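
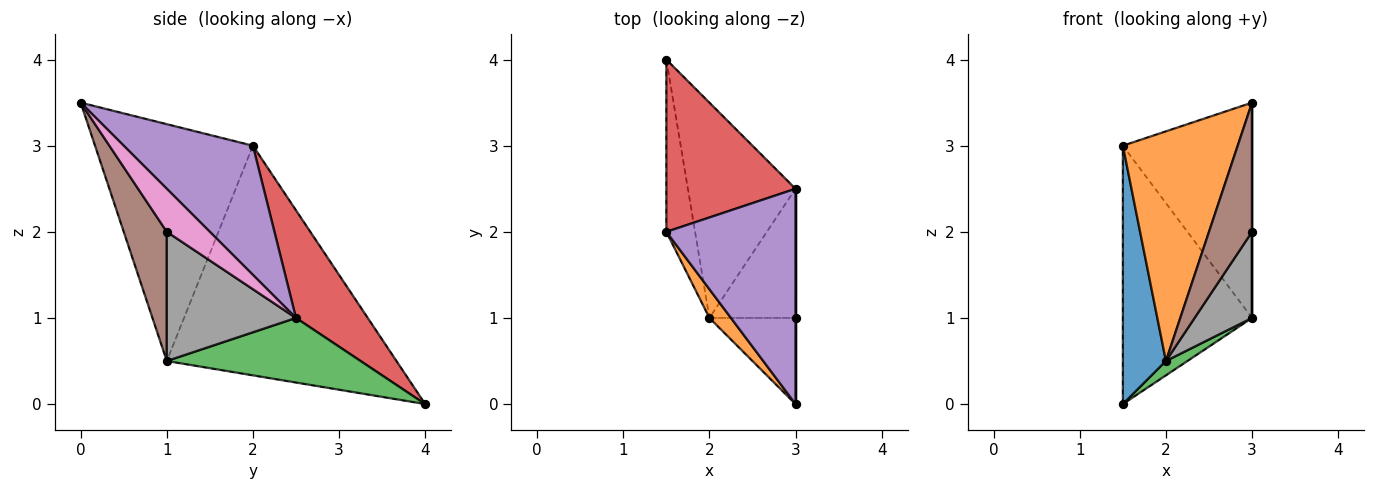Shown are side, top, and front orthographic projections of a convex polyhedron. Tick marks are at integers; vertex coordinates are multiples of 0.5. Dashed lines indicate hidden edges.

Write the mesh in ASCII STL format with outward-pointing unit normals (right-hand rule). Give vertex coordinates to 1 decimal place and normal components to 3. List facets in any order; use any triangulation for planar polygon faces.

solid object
 facet normal -0.976 -0.183 -0.122
  outer loop
   vertex 1.5 2.0 3.0
   vertex 1.5 4.0 0.0
   vertex 2.0 1.0 0.5
  endloop
 endfacet
 facet normal -0.807 -0.587 0.073
  outer loop
   vertex 1.5 2.0 3.0
   vertex 2.0 1.0 0.5
   vertex 3.0 0.0 3.5
  endloop
 endfacet
 facet normal 0.514 -0.057 -0.856
  outer loop
   vertex 3.0 2.5 1.0
   vertex 2.0 1.0 0.5
   vertex 1.5 4.0 0.0
  endloop
 endfacet
 facet normal 0.420 0.755 0.504
  outer loop
   vertex 3.0 2.5 1.0
   vertex 1.5 4.0 0.0
   vertex 1.5 2.0 3.0
  endloop
 endfacet
 facet normal 0.577 0.577 0.577
  outer loop
   vertex 3.0 2.5 1.0
   vertex 1.5 2.0 3.0
   vertex 3.0 0.0 3.5
  endloop
 endfacet
 facet normal 0.640 -0.640 -0.426
  outer loop
   vertex 3.0 1.0 2.0
   vertex 3.0 0.0 3.5
   vertex 2.0 1.0 0.5
  endloop
 endfacet
 facet normal 1.000 0.000 0.000
  outer loop
   vertex 3.0 1.0 2.0
   vertex 3.0 2.5 1.0
   vertex 3.0 0.0 3.5
  endloop
 endfacet
 facet normal 0.780 -0.347 -0.520
  outer loop
   vertex 3.0 1.0 2.0
   vertex 2.0 1.0 0.5
   vertex 3.0 2.5 1.0
  endloop
 endfacet
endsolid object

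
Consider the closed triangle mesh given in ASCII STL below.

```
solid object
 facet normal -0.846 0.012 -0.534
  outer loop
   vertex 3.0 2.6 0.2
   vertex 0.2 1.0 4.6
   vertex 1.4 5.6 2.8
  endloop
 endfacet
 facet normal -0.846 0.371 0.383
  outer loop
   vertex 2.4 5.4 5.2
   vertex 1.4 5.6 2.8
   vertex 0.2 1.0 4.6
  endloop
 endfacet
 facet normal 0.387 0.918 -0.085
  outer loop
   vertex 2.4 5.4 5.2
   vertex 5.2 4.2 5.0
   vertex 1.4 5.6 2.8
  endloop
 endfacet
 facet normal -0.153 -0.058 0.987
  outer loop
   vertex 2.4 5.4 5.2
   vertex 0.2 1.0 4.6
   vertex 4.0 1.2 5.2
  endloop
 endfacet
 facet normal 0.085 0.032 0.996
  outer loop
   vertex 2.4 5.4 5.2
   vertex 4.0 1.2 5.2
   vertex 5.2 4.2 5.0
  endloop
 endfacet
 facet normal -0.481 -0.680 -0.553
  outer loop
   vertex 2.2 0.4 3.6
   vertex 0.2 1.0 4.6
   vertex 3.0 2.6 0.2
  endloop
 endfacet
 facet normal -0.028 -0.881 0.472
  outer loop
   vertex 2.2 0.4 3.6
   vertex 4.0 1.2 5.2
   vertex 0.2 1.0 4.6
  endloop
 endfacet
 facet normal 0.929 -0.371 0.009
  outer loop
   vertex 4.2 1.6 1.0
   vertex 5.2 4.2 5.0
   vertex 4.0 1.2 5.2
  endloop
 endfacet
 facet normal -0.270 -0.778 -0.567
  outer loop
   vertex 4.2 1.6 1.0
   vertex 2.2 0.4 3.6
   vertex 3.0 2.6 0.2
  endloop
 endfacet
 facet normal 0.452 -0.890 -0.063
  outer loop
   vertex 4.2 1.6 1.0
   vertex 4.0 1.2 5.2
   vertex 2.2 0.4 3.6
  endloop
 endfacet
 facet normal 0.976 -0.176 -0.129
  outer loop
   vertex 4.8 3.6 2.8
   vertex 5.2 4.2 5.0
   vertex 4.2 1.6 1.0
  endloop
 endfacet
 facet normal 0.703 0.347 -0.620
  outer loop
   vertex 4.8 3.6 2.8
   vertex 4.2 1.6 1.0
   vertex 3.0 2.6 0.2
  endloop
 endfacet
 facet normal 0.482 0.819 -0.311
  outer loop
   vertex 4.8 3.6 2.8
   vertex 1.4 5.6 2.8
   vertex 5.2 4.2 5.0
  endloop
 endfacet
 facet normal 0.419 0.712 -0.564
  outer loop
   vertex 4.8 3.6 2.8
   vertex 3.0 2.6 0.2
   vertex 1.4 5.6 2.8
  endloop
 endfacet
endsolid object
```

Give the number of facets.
14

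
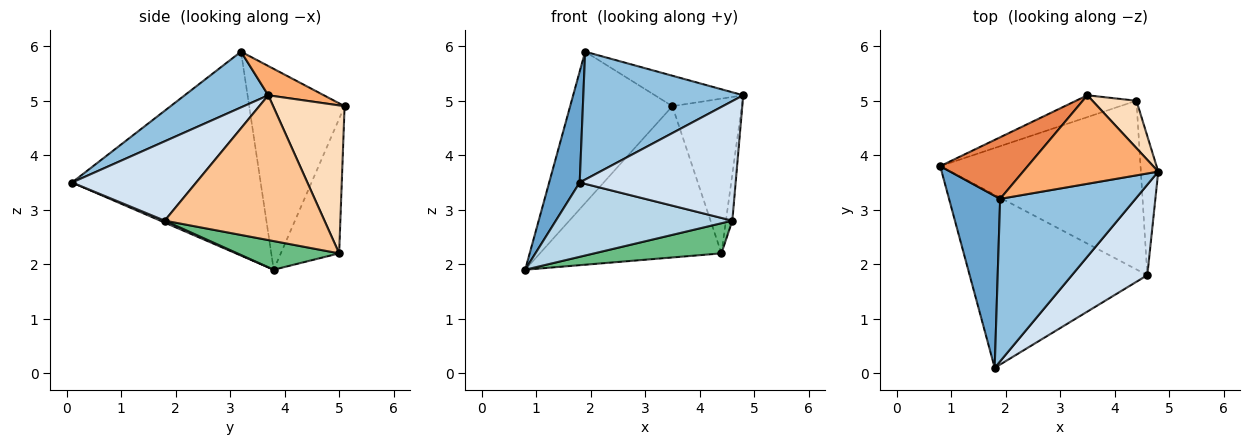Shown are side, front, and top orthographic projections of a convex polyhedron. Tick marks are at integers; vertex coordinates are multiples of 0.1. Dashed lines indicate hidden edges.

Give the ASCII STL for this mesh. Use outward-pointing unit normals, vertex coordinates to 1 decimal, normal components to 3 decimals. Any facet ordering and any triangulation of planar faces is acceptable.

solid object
 facet normal -0.958 -0.155 0.240
  outer loop
   vertex 1.9 3.2 5.9
   vertex 0.8 3.8 1.9
   vertex 1.8 0.1 3.5
  endloop
 endfacet
 facet normal 0.308 -0.589 0.748
  outer loop
   vertex 1.9 3.2 5.9
   vertex 1.8 0.1 3.5
   vertex 4.8 3.7 5.1
  endloop
 endfacet
 facet normal 0.010 -0.395 -0.919
  outer loop
   vertex 4.6 1.8 2.8
   vertex 1.8 0.1 3.5
   vertex 0.8 3.8 1.9
  endloop
 endfacet
 facet normal 0.536 -0.673 0.509
  outer loop
   vertex 4.6 1.8 2.8
   vertex 4.8 3.7 5.1
   vertex 1.8 0.1 3.5
  endloop
 endfacet
 facet normal -0.654 0.701 0.285
  outer loop
   vertex 3.5 5.1 4.9
   vertex 0.8 3.8 1.9
   vertex 1.9 3.2 5.9
  endloop
 endfacet
 facet normal 0.201 0.319 0.926
  outer loop
   vertex 3.5 5.1 4.9
   vertex 1.9 3.2 5.9
   vertex 4.8 3.7 5.1
  endloop
 endfacet
 facet normal 0.992 0.040 -0.119
  outer loop
   vertex 4.4 5.0 2.2
   vertex 4.8 3.7 5.1
   vertex 4.6 1.8 2.8
  endloop
 endfacet
 facet normal 0.702 0.681 0.209
  outer loop
   vertex 4.4 5.0 2.2
   vertex 3.5 5.1 4.9
   vertex 4.8 3.7 5.1
  endloop
 endfacet
 facet normal 0.139 -0.174 -0.975
  outer loop
   vertex 4.4 5.0 2.2
   vertex 4.6 1.8 2.8
   vertex 0.8 3.8 1.9
  endloop
 endfacet
 facet normal -0.303 0.943 -0.136
  outer loop
   vertex 4.4 5.0 2.2
   vertex 0.8 3.8 1.9
   vertex 3.5 5.1 4.9
  endloop
 endfacet
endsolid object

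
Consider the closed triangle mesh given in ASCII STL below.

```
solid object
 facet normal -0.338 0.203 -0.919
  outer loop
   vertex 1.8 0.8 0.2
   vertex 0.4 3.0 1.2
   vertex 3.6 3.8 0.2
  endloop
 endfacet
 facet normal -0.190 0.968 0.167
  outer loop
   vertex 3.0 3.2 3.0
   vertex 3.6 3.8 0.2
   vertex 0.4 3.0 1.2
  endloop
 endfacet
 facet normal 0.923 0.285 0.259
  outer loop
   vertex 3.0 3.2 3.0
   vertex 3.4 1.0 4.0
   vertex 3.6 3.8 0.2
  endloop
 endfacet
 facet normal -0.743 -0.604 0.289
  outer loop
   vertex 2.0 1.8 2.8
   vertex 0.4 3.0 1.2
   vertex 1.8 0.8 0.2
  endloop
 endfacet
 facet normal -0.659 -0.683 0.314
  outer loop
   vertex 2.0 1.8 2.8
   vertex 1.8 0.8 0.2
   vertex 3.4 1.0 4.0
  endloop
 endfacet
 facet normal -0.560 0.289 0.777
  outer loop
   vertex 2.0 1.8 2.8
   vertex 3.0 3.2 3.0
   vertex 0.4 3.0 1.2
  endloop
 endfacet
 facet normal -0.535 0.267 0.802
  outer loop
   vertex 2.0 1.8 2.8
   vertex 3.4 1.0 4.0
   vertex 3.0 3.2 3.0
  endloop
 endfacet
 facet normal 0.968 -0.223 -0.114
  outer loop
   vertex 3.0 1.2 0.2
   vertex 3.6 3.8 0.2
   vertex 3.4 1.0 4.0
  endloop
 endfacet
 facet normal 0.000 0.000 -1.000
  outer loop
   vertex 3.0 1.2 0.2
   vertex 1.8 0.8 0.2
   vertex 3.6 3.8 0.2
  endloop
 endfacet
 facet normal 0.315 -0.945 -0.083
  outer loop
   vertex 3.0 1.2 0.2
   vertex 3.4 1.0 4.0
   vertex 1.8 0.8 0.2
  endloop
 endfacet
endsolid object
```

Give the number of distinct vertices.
7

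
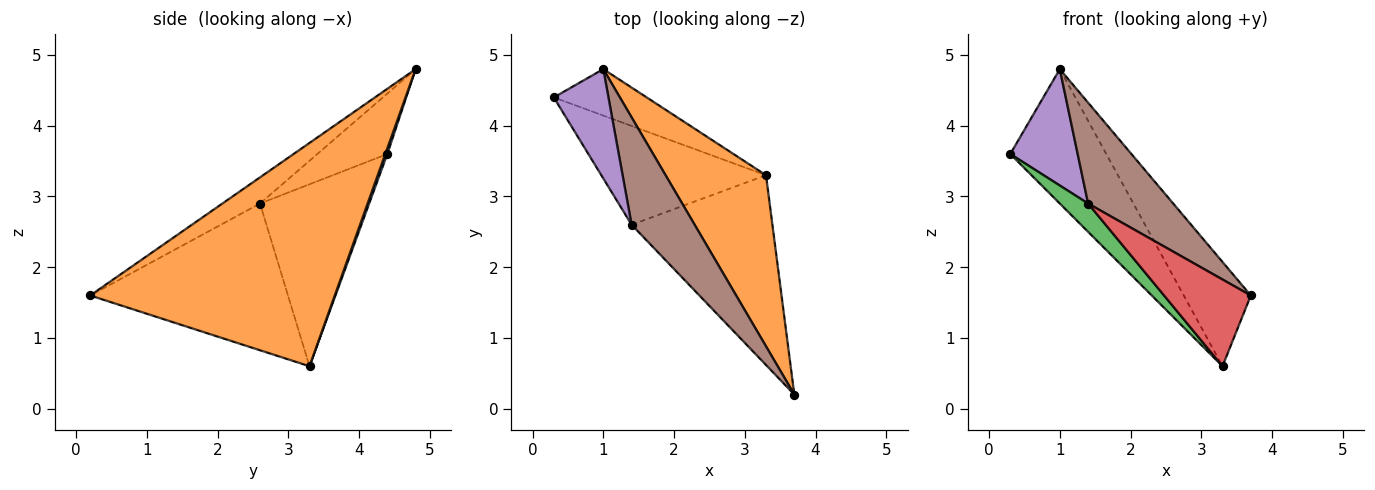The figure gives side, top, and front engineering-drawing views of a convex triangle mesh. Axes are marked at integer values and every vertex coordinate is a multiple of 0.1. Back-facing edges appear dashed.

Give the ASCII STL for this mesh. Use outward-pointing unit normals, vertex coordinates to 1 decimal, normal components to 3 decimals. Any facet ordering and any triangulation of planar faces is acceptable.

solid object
 facet normal 0.020 0.945 -0.327
  outer loop
   vertex 1.0 4.8 4.8
   vertex 3.3 3.3 0.6
   vertex 0.3 4.4 3.6
  endloop
 endfacet
 facet normal 0.885 0.243 0.398
  outer loop
   vertex 1.0 4.8 4.8
   vertex 3.7 0.2 1.6
   vertex 3.3 3.3 0.6
  endloop
 endfacet
 facet normal -0.728 -0.189 -0.659
  outer loop
   vertex 1.4 2.6 2.9
   vertex 0.3 4.4 3.6
   vertex 3.3 3.3 0.6
  endloop
 endfacet
 facet normal -0.688 -0.302 -0.660
  outer loop
   vertex 1.4 2.6 2.9
   vertex 3.3 3.3 0.6
   vertex 3.7 0.2 1.6
  endloop
 endfacet
 facet normal -0.604 -0.581 0.546
  outer loop
   vertex 1.4 2.6 2.9
   vertex 1.0 4.8 4.8
   vertex 0.3 4.4 3.6
  endloop
 endfacet
 facet normal -0.289 -0.655 0.698
  outer loop
   vertex 1.4 2.6 2.9
   vertex 3.7 0.2 1.6
   vertex 1.0 4.8 4.8
  endloop
 endfacet
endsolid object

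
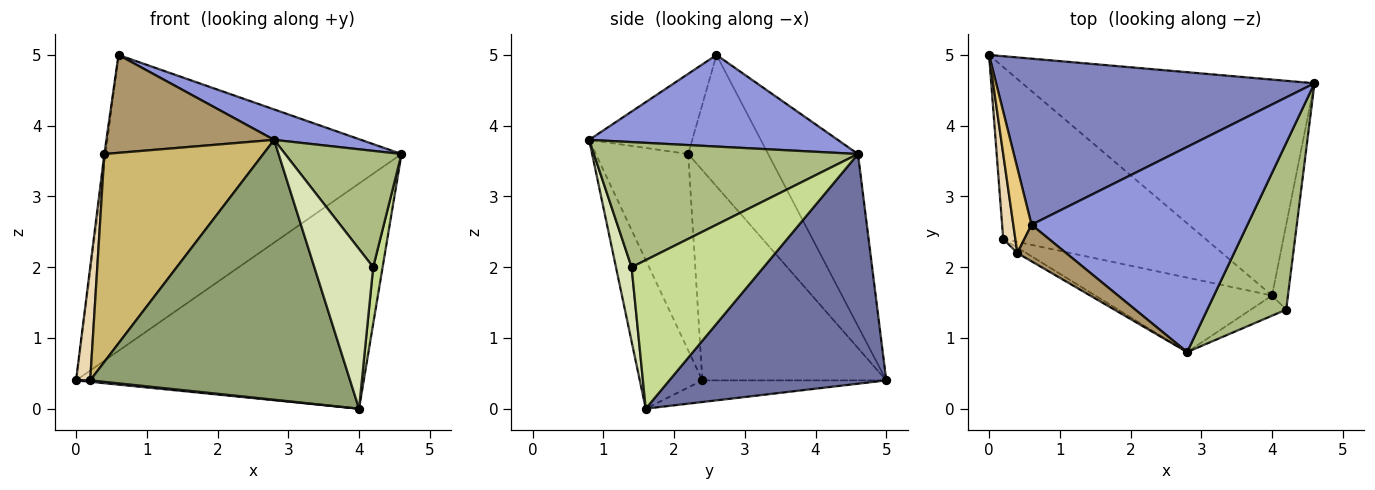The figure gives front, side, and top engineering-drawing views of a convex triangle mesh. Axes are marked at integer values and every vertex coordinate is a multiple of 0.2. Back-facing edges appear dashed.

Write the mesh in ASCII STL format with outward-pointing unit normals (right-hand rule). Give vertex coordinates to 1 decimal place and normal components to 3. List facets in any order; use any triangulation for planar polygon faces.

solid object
 facet normal 0.478 0.634 -0.608
  outer loop
   vertex 4.0 1.6 0.0
   vertex 0.0 5.0 0.4
   vertex 4.6 4.6 3.6
  endloop
 endfacet
 facet normal -0.256 0.843 0.473
  outer loop
   vertex 0.6 2.6 5.0
   vertex 4.6 4.6 3.6
   vertex 0.0 5.0 0.4
  endloop
 endfacet
 facet normal 0.387 -0.135 0.912
  outer loop
   vertex 0.6 2.6 5.0
   vertex 2.8 0.8 3.8
   vertex 4.6 4.6 3.6
  endloop
 endfacet
 facet normal -0.106 -0.008 -0.994
  outer loop
   vertex 0.2 2.4 0.4
   vertex 0.0 5.0 0.4
   vertex 4.0 1.6 0.0
  endloop
 endfacet
 facet normal -0.225 -0.937 -0.268
  outer loop
   vertex 0.2 2.4 0.4
   vertex 4.0 1.6 0.0
   vertex 2.8 0.8 3.8
  endloop
 endfacet
 facet normal 0.793 -0.349 0.500
  outer loop
   vertex 4.2 1.4 2.0
   vertex 4.6 4.6 3.6
   vertex 2.8 0.8 3.8
  endloop
 endfacet
 facet normal 0.992 -0.071 -0.106
  outer loop
   vertex 4.2 1.4 2.0
   vertex 4.0 1.6 0.0
   vertex 4.6 4.6 3.6
  endloop
 endfacet
 facet normal 0.255 -0.959 -0.121
  outer loop
   vertex 4.2 1.4 2.0
   vertex 2.8 0.8 3.8
   vertex 4.0 1.6 0.0
  endloop
 endfacet
 facet normal -0.499 -0.812 0.303
  outer loop
   vertex 0.4 2.2 3.6
   vertex 2.8 0.8 3.8
   vertex 0.6 2.6 5.0
  endloop
 endfacet
 facet normal -0.502 -0.864 -0.023
  outer loop
   vertex 0.4 2.2 3.6
   vertex 0.2 2.4 0.4
   vertex 2.8 0.8 3.8
  endloop
 endfacet
 facet normal -0.990 0.015 0.137
  outer loop
   vertex 0.4 2.2 3.6
   vertex 0.6 2.6 5.0
   vertex 0.0 5.0 0.4
  endloop
 endfacet
 facet normal -0.995 -0.077 0.057
  outer loop
   vertex 0.4 2.2 3.6
   vertex 0.0 5.0 0.4
   vertex 0.2 2.4 0.4
  endloop
 endfacet
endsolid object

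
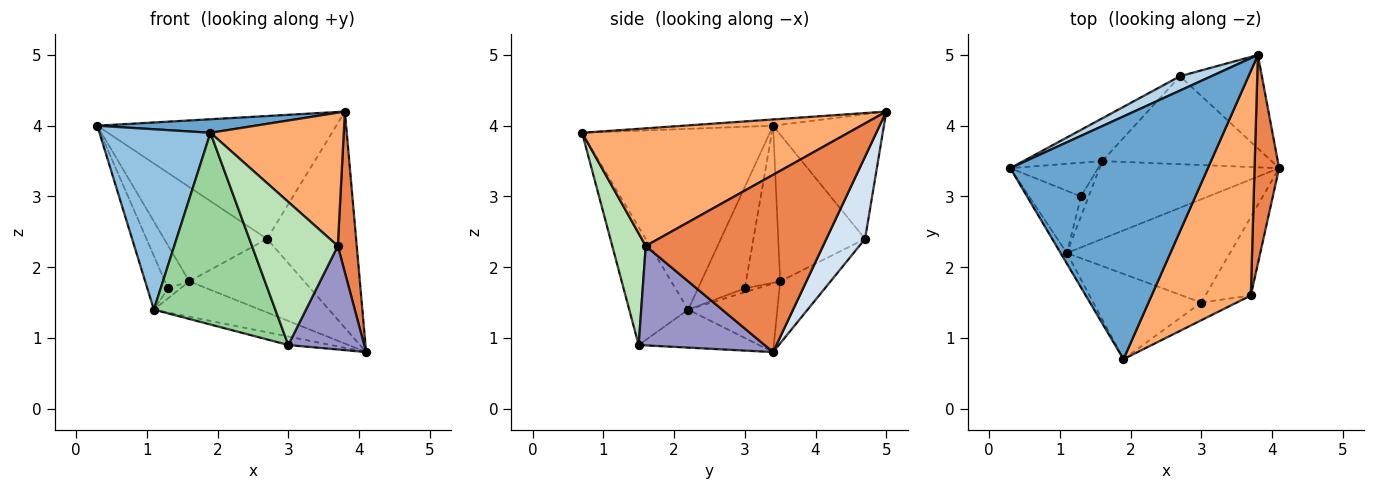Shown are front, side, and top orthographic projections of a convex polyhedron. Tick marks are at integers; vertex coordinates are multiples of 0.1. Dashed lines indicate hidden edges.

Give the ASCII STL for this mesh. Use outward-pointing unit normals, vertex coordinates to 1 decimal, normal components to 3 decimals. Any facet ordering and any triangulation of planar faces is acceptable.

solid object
 facet normal -0.032 -0.056 0.998
  outer loop
   vertex 3.8 5.0 4.2
   vertex 0.3 3.4 4.0
   vertex 1.9 0.7 3.9
  endloop
 endfacet
 facet normal -0.860 -0.509 -0.030
  outer loop
   vertex 1.1 2.2 1.4
   vertex 1.9 0.7 3.9
   vertex 0.3 3.4 4.0
  endloop
 endfacet
 facet normal -0.418 0.902 0.105
  outer loop
   vertex 2.7 4.7 2.4
   vertex 0.3 3.4 4.0
   vertex 3.8 5.0 4.2
  endloop
 endfacet
 facet normal 0.371 0.853 -0.369
  outer loop
   vertex 2.7 4.7 2.4
   vertex 3.8 5.0 4.2
   vertex 4.1 3.4 0.8
  endloop
 endfacet
 facet normal 0.985 -0.105 0.136
  outer loop
   vertex 3.7 1.6 2.3
   vertex 4.1 3.4 0.8
   vertex 3.8 5.0 4.2
  endloop
 endfacet
 facet normal 0.714 -0.357 0.602
  outer loop
   vertex 3.7 1.6 2.3
   vertex 3.8 5.0 4.2
   vertex 1.9 0.7 3.9
  endloop
 endfacet
 facet normal -0.328 0.391 -0.860
  outer loop
   vertex 1.6 3.5 1.8
   vertex 4.1 3.4 0.8
   vertex 1.1 2.2 1.4
  endloop
 endfacet
 facet normal -0.271 0.617 -0.739
  outer loop
   vertex 1.6 3.5 1.8
   vertex 2.7 4.7 2.4
   vertex 4.1 3.4 0.8
  endloop
 endfacet
 facet normal -0.609 0.722 -0.327
  outer loop
   vertex 1.6 3.5 1.8
   vertex 0.3 3.4 4.0
   vertex 2.7 4.7 2.4
  endloop
 endfacet
 facet normal -0.405 -0.835 -0.371
  outer loop
   vertex 3.0 1.5 0.9
   vertex 1.9 0.7 3.9
   vertex 1.1 2.2 1.4
  endloop
 endfacet
 facet normal 0.361 -0.926 -0.114
  outer loop
   vertex 3.0 1.5 0.9
   vertex 3.7 1.6 2.3
   vertex 1.9 0.7 3.9
  endloop
 endfacet
 facet normal -0.226 0.080 -0.971
  outer loop
   vertex 3.0 1.5 0.9
   vertex 1.1 2.2 1.4
   vertex 4.1 3.4 0.8
  endloop
 endfacet
 facet normal 0.797 -0.481 -0.364
  outer loop
   vertex 3.0 1.5 0.9
   vertex 4.1 3.4 0.8
   vertex 3.7 1.6 2.3
  endloop
 endfacet
 facet normal -0.828 0.366 -0.424
  outer loop
   vertex 1.3 3.0 1.7
   vertex 1.1 2.2 1.4
   vertex 0.3 3.4 4.0
  endloop
 endfacet
 facet normal -0.742 0.528 -0.414
  outer loop
   vertex 1.3 3.0 1.7
   vertex 0.3 3.4 4.0
   vertex 1.6 3.5 1.8
  endloop
 endfacet
 facet normal -0.408 0.408 -0.816
  outer loop
   vertex 1.3 3.0 1.7
   vertex 1.6 3.5 1.8
   vertex 1.1 2.2 1.4
  endloop
 endfacet
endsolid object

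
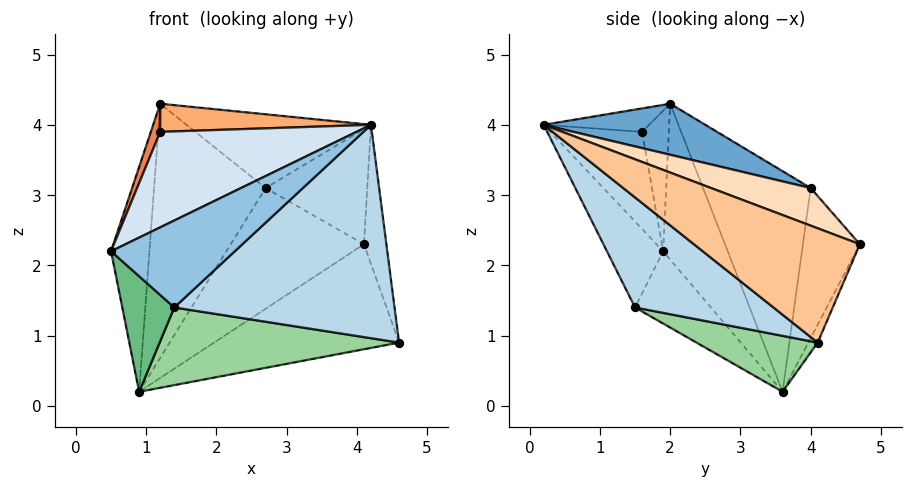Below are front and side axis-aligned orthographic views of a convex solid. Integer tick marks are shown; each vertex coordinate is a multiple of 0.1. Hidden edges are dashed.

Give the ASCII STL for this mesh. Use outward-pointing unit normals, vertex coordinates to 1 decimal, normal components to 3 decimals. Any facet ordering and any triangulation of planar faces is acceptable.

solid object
 facet normal 0.286 0.326 0.901
  outer loop
   vertex 2.7 4.0 3.1
   vertex 1.2 2.0 4.3
   vertex 4.2 0.2 4.0
  endloop
 endfacet
 facet normal -0.413 -0.910 -0.010
  outer loop
   vertex 1.4 1.5 1.4
   vertex 4.2 0.2 4.0
   vertex 0.5 1.9 2.2
  endloop
 endfacet
 facet normal 0.377 -0.600 -0.706
  outer loop
   vertex 1.4 1.5 1.4
   vertex 4.6 4.1 0.9
   vertex 4.2 0.2 4.0
  endloop
 endfacet
 facet normal -0.423 -0.906 0.014
  outer loop
   vertex 1.2 1.6 3.9
   vertex 0.5 1.9 2.2
   vertex 4.2 0.2 4.0
  endloop
 endfacet
 facet normal -0.896 -0.314 0.314
  outer loop
   vertex 1.2 1.6 3.9
   vertex 1.2 2.0 4.3
   vertex 0.5 1.9 2.2
  endloop
 endfacet
 facet normal -0.333 -0.667 0.667
  outer loop
   vertex 1.2 1.6 3.9
   vertex 4.2 0.2 4.0
   vertex 1.2 2.0 4.3
  endloop
 endfacet
 facet normal 0.950 0.128 0.284
  outer loop
   vertex 4.1 4.7 2.3
   vertex 4.2 0.2 4.0
   vertex 4.6 4.1 0.9
  endloop
 endfacet
 facet normal 0.333 0.340 0.880
  outer loop
   vertex 4.1 4.7 2.3
   vertex 2.7 4.0 3.1
   vertex 4.2 0.2 4.0
  endloop
 endfacet
 facet normal -0.693 -0.475 -0.542
  outer loop
   vertex 0.9 3.6 0.2
   vertex 1.4 1.5 1.4
   vertex 0.5 1.9 2.2
  endloop
 endfacet
 facet normal 0.224 -0.443 -0.868
  outer loop
   vertex 0.9 3.6 0.2
   vertex 4.6 4.1 0.9
   vertex 1.4 1.5 1.4
  endloop
 endfacet
 facet normal -0.046 0.912 -0.407
  outer loop
   vertex 0.9 3.6 0.2
   vertex 4.1 4.7 2.3
   vertex 4.6 4.1 0.9
  endloop
 endfacet
 facet normal -0.390 0.913 0.116
  outer loop
   vertex 0.9 3.6 0.2
   vertex 2.7 4.0 3.1
   vertex 4.1 4.7 2.3
  endloop
 endfacet
 facet normal -0.832 0.494 0.254
  outer loop
   vertex 0.9 3.6 0.2
   vertex 0.5 1.9 2.2
   vertex 1.2 2.0 4.3
  endloop
 endfacet
 facet normal -0.659 0.683 0.315
  outer loop
   vertex 0.9 3.6 0.2
   vertex 1.2 2.0 4.3
   vertex 2.7 4.0 3.1
  endloop
 endfacet
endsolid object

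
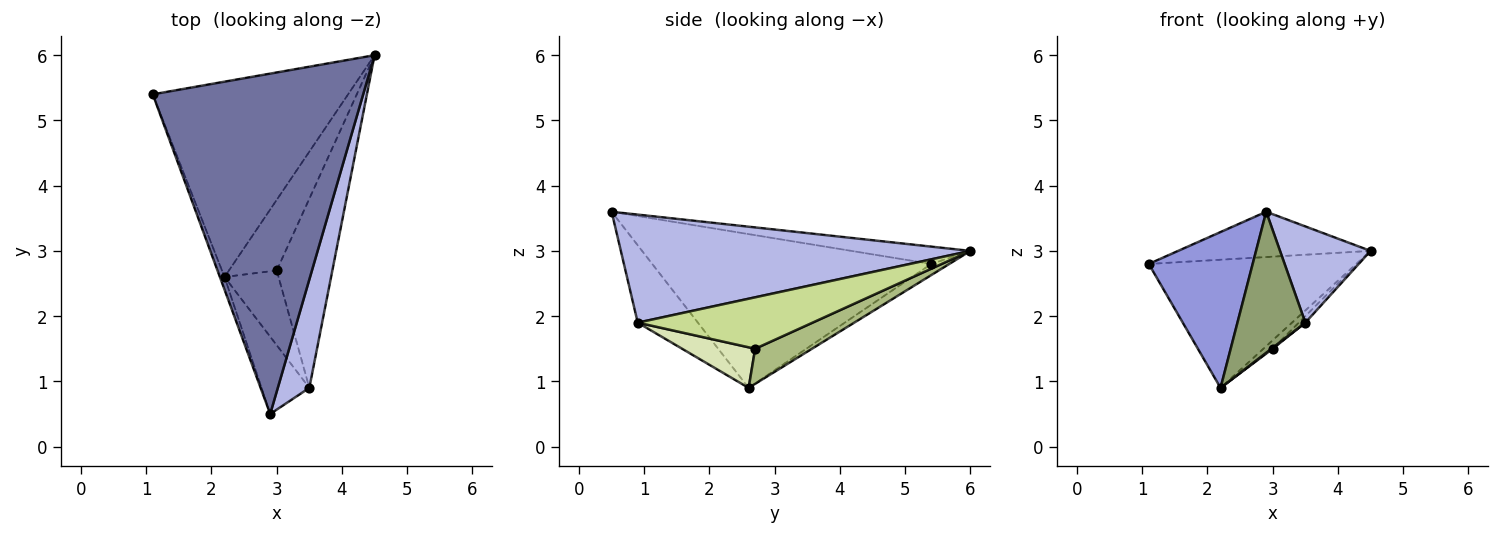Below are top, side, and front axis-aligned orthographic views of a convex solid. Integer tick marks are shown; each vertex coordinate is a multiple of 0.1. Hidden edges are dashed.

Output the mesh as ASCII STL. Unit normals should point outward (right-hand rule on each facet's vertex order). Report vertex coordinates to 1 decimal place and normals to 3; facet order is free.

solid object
 facet normal -0.081 0.131 0.988
  outer loop
   vertex 2.9 0.5 3.6
   vertex 4.5 6.0 3.0
   vertex 1.1 5.4 2.8
  endloop
 endfacet
 facet normal -0.048 0.548 -0.835
  outer loop
   vertex 2.2 2.6 0.9
   vertex 1.1 5.4 2.8
   vertex 4.5 6.0 3.0
  endloop
 endfacet
 facet normal -0.937 -0.349 -0.028
  outer loop
   vertex 2.2 2.6 0.9
   vertex 2.9 0.5 3.6
   vertex 1.1 5.4 2.8
  endloop
 endfacet
 facet normal 0.932 -0.241 0.272
  outer loop
   vertex 3.5 0.9 1.9
   vertex 4.5 6.0 3.0
   vertex 2.9 0.5 3.6
  endloop
 endfacet
 facet normal -0.614 -0.692 -0.379
  outer loop
   vertex 3.5 0.9 1.9
   vertex 2.9 0.5 3.6
   vertex 2.2 2.6 0.9
  endloop
 endfacet
 facet normal 0.589 0.097 -0.802
  outer loop
   vertex 3.0 2.7 1.5
   vertex 2.2 2.6 0.9
   vertex 4.5 6.0 3.0
  endloop
 endfacet
 facet normal 0.678 0.025 -0.734
  outer loop
   vertex 3.0 2.7 1.5
   vertex 4.5 6.0 3.0
   vertex 3.5 0.9 1.9
  endloop
 endfacet
 facet normal 0.601 -0.011 -0.799
  outer loop
   vertex 3.0 2.7 1.5
   vertex 3.5 0.9 1.9
   vertex 2.2 2.6 0.9
  endloop
 endfacet
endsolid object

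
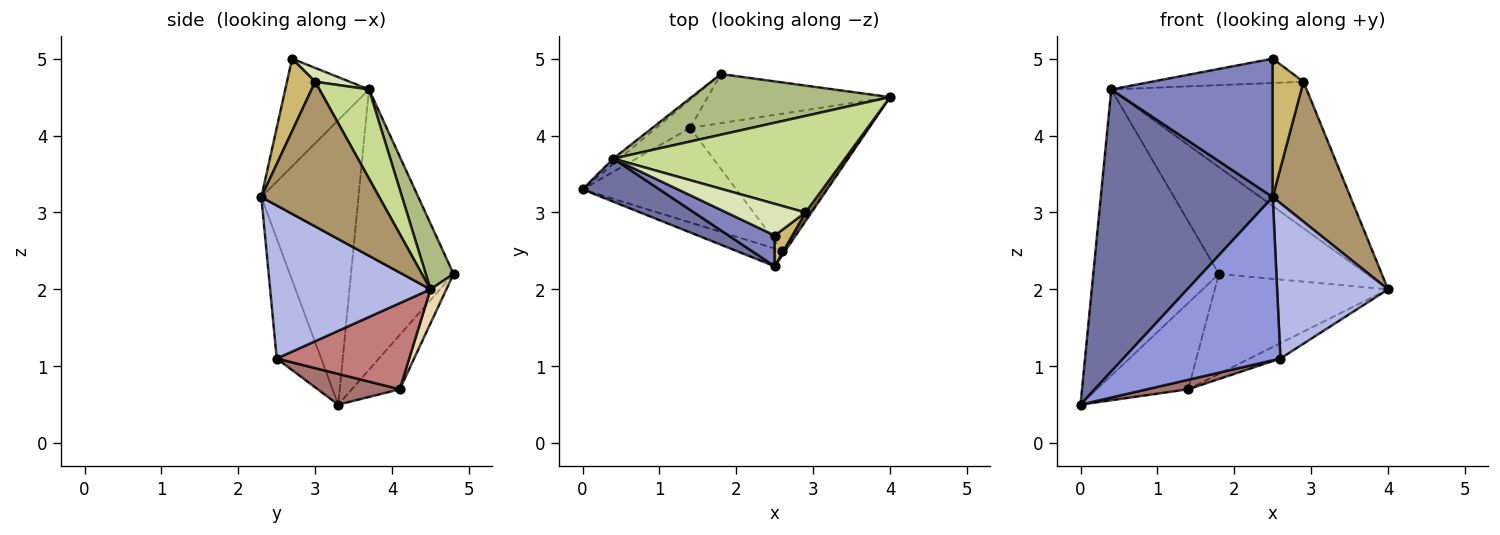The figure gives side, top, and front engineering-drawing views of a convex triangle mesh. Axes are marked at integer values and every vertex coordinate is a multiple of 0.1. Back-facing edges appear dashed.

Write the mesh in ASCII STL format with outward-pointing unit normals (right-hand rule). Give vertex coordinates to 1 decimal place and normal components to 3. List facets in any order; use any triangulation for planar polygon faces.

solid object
 facet normal -0.488 -0.863 0.132
  outer loop
   vertex 0.4 3.7 4.6
   vertex 0.0 3.3 0.5
   vertex 2.5 2.3 3.2
  endloop
 endfacet
 facet normal -0.452 -0.871 0.194
  outer loop
   vertex 0.4 3.7 4.6
   vertex 2.5 2.3 3.2
   vertex 2.5 2.7 5.0
  endloop
 endfacet
 facet normal -0.270 -0.957 -0.104
  outer loop
   vertex 2.6 2.5 1.1
   vertex 2.5 2.3 3.2
   vertex 0.0 3.3 0.5
  endloop
 endfacet
 facet normal 0.822 -0.569 -0.015
  outer loop
   vertex 2.6 2.5 1.1
   vertex 4.0 4.5 2.0
   vertex 2.5 2.3 3.2
  endloop
 endfacet
 facet normal -0.632 0.775 -0.014
  outer loop
   vertex 1.8 4.8 2.2
   vertex 0.0 3.3 0.5
   vertex 0.4 3.7 4.6
  endloop
 endfacet
 facet normal 0.161 0.858 0.487
  outer loop
   vertex 1.8 4.8 2.2
   vertex 0.4 3.7 4.6
   vertex 4.0 4.5 2.0
  endloop
 endfacet
 facet normal 0.207 0.817 0.538
  outer loop
   vertex 2.9 3.0 4.7
   vertex 4.0 4.5 2.0
   vertex 0.4 3.7 4.6
  endloop
 endfacet
 facet normal 0.137 0.603 0.786
  outer loop
   vertex 2.9 3.0 4.7
   vertex 0.4 3.7 4.6
   vertex 2.5 2.7 5.0
  endloop
 endfacet
 facet normal 0.834 -0.550 0.034
  outer loop
   vertex 2.9 3.0 4.7
   vertex 2.5 2.3 3.2
   vertex 4.0 4.5 2.0
  endloop
 endfacet
 facet normal 0.667 -0.727 0.162
  outer loop
   vertex 2.9 3.0 4.7
   vertex 2.5 2.7 5.0
   vertex 2.5 2.3 3.2
  endloop
 endfacet
 facet normal -0.446 0.851 -0.278
  outer loop
   vertex 1.4 4.1 0.7
   vertex 0.0 3.3 0.5
   vertex 1.8 4.8 2.2
  endloop
 endfacet
 facet normal 0.082 0.895 -0.439
  outer loop
   vertex 1.4 4.1 0.7
   vertex 1.8 4.8 2.2
   vertex 4.0 4.5 2.0
  endloop
 endfacet
 facet normal 0.195 -0.098 -0.976
  outer loop
   vertex 1.4 4.1 0.7
   vertex 2.6 2.5 1.1
   vertex 0.0 3.3 0.5
  endloop
 endfacet
 facet normal 0.433 0.100 -0.896
  outer loop
   vertex 1.4 4.1 0.7
   vertex 4.0 4.5 2.0
   vertex 2.6 2.5 1.1
  endloop
 endfacet
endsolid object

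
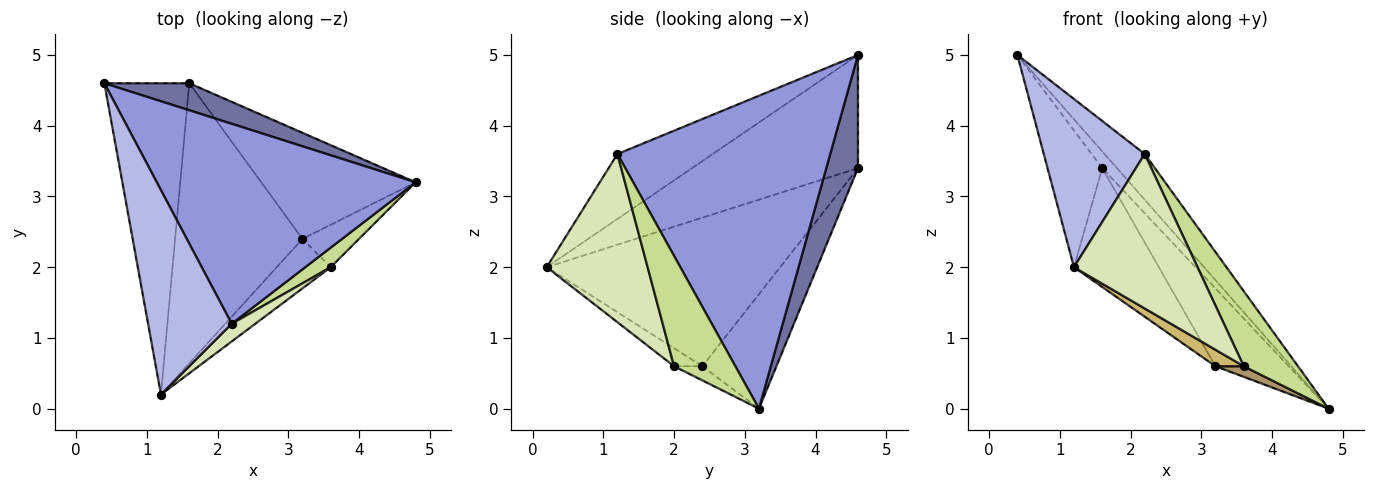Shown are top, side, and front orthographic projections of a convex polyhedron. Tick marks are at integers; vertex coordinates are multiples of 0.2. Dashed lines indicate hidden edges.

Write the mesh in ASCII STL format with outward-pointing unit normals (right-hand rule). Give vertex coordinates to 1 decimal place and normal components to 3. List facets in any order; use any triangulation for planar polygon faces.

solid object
 facet normal 0.750 0.348 0.562
  outer loop
   vertex 1.6 4.6 3.4
   vertex 0.4 4.6 5.0
   vertex 4.8 3.2 0.0
  endloop
 endfacet
 facet normal -0.774 0.255 -0.580
  outer loop
   vertex 1.6 4.6 3.4
   vertex 1.2 0.2 2.0
   vertex 0.4 4.6 5.0
  endloop
 endfacet
 facet normal 0.763 0.144 0.631
  outer loop
   vertex 2.2 1.2 3.6
   vertex 4.8 3.2 0.0
   vertex 0.4 4.6 5.0
  endloop
 endfacet
 facet normal -0.514 -0.545 0.662
  outer loop
   vertex 2.2 1.2 3.6
   vertex 0.4 4.6 5.0
   vertex 1.2 0.2 2.0
  endloop
 endfacet
 facet normal -0.513 0.508 -0.692
  outer loop
   vertex 3.2 2.4 0.6
   vertex 1.6 4.6 3.4
   vertex 4.8 3.2 0.0
  endloop
 endfacet
 facet normal -0.732 0.266 -0.627
  outer loop
   vertex 3.2 2.4 0.6
   vertex 1.2 0.2 2.0
   vertex 1.6 4.6 3.4
  endloop
 endfacet
 facet normal 0.738 -0.653 0.170
  outer loop
   vertex 3.6 2.0 0.6
   vertex 4.8 3.2 0.0
   vertex 2.2 1.2 3.6
  endloop
 endfacet
 facet normal 0.630 -0.771 0.088
  outer loop
   vertex 3.6 2.0 0.6
   vertex 2.2 1.2 3.6
   vertex 1.2 0.2 2.0
  endloop
 endfacet
 facet normal -0.236 -0.236 -0.943
  outer loop
   vertex 3.6 2.0 0.6
   vertex 3.2 2.4 0.6
   vertex 4.8 3.2 0.0
  endloop
 endfacet
 facet normal -0.302 -0.302 -0.905
  outer loop
   vertex 3.6 2.0 0.6
   vertex 1.2 0.2 2.0
   vertex 3.2 2.4 0.6
  endloop
 endfacet
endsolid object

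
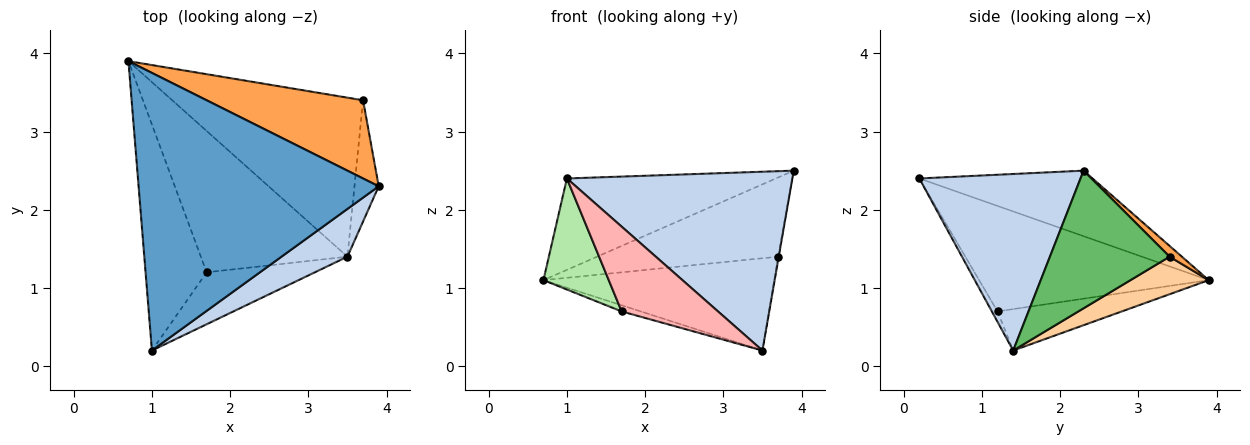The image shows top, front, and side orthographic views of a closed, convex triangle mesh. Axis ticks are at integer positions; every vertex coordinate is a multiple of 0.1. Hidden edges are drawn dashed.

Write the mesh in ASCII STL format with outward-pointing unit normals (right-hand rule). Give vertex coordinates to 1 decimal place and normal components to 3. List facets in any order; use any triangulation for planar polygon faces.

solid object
 facet normal -0.251 0.303 0.919
  outer loop
   vertex 1.0 0.2 2.4
   vertex 3.9 2.3 2.5
   vertex 0.7 3.9 1.1
  endloop
 endfacet
 facet normal 0.568 -0.795 0.212
  outer loop
   vertex 3.5 1.4 0.2
   vertex 3.9 2.3 2.5
   vertex 1.0 0.2 2.4
  endloop
 endfacet
 facet normal 0.048 0.711 0.702
  outer loop
   vertex 3.7 3.4 1.4
   vertex 0.7 3.9 1.1
   vertex 3.9 2.3 2.5
  endloop
 endfacet
 facet normal 0.168 0.495 -0.853
  outer loop
   vertex 3.7 3.4 1.4
   vertex 3.5 1.4 0.2
   vertex 0.7 3.9 1.1
  endloop
 endfacet
 facet normal 0.985 0.006 -0.173
  outer loop
   vertex 3.7 3.4 1.4
   vertex 3.9 2.3 2.5
   vertex 3.5 1.4 0.2
  endloop
 endfacet
 facet normal -0.840 -0.239 -0.487
  outer loop
   vertex 1.7 1.2 0.7
   vertex 1.0 0.2 2.4
   vertex 0.7 3.9 1.1
  endloop
 endfacet
 facet normal -0.272 0.042 -0.961
  outer loop
   vertex 1.7 1.2 0.7
   vertex 0.7 3.9 1.1
   vertex 3.5 1.4 0.2
  endloop
 endfacet
 facet normal -0.050 -0.852 -0.522
  outer loop
   vertex 1.7 1.2 0.7
   vertex 3.5 1.4 0.2
   vertex 1.0 0.2 2.4
  endloop
 endfacet
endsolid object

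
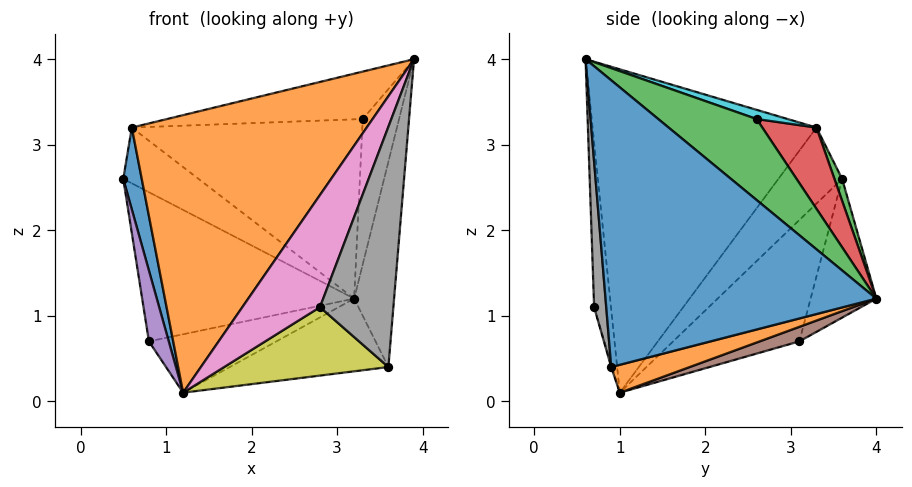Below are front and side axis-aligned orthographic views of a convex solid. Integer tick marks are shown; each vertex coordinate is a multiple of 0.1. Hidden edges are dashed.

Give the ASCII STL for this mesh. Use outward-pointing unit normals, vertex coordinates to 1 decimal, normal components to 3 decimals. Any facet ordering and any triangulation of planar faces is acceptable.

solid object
 facet normal 0.987 0.145 -0.070
  outer loop
   vertex 3.6 0.9 0.4
   vertex 3.2 4.0 1.2
   vertex 3.9 0.6 4.0
  endloop
 endfacet
 facet normal 0.130 0.263 -0.956
  outer loop
   vertex 3.6 0.9 0.4
   vertex 1.2 1.0 0.1
   vertex 3.2 4.0 1.2
  endloop
 endfacet
 facet normal 0.922 0.341 0.183
  outer loop
   vertex 3.3 2.6 3.3
   vertex 3.9 0.6 4.0
   vertex 3.2 4.0 1.2
  endloop
 endfacet
 facet normal -0.284 0.915 -0.286
  outer loop
   vertex 0.8 3.1 0.7
   vertex 0.5 3.6 2.6
   vertex 3.2 4.0 1.2
  endloop
 endfacet
 facet normal -0.981 -0.154 -0.114
  outer loop
   vertex 0.8 3.1 0.7
   vertex 1.2 1.0 0.1
   vertex 0.5 3.6 2.6
  endloop
 endfacet
 facet normal 0.090 0.289 -0.953
  outer loop
   vertex 0.8 3.1 0.7
   vertex 3.2 4.0 1.2
   vertex 1.2 1.0 0.1
  endloop
 endfacet
 facet normal -0.212 -0.976 0.047
  outer loop
   vertex 2.8 0.7 1.1
   vertex 3.9 0.6 4.0
   vertex 1.2 1.0 0.1
  endloop
 endfacet
 facet normal 0.162 -0.982 -0.095
  outer loop
   vertex 2.8 0.7 1.1
   vertex 3.6 0.9 0.4
   vertex 3.9 0.6 4.0
  endloop
 endfacet
 facet normal -0.005 -0.960 -0.280
  outer loop
   vertex 2.8 0.7 1.1
   vertex 1.2 1.0 0.1
   vertex 3.6 0.9 0.4
  endloop
 endfacet
 facet normal 0.055 0.344 0.937
  outer loop
   vertex 0.6 3.3 3.2
   vertex 3.9 0.6 4.0
   vertex 3.3 2.6 3.3
  endloop
 endfacet
 facet normal -0.960 -0.279 0.021
  outer loop
   vertex 0.6 3.3 3.2
   vertex 0.5 3.6 2.6
   vertex 1.2 1.0 0.1
  endloop
 endfacet
 facet normal -0.640 -0.671 0.374
  outer loop
   vertex 0.6 3.3 3.2
   vertex 1.2 1.0 0.1
   vertex 3.9 0.6 4.0
  endloop
 endfacet
 facet normal 0.092 0.897 0.433
  outer loop
   vertex 0.6 3.3 3.2
   vertex 3.2 4.0 1.2
   vertex 0.5 3.6 2.6
  endloop
 endfacet
 facet normal 0.193 0.821 0.538
  outer loop
   vertex 0.6 3.3 3.2
   vertex 3.3 2.6 3.3
   vertex 3.2 4.0 1.2
  endloop
 endfacet
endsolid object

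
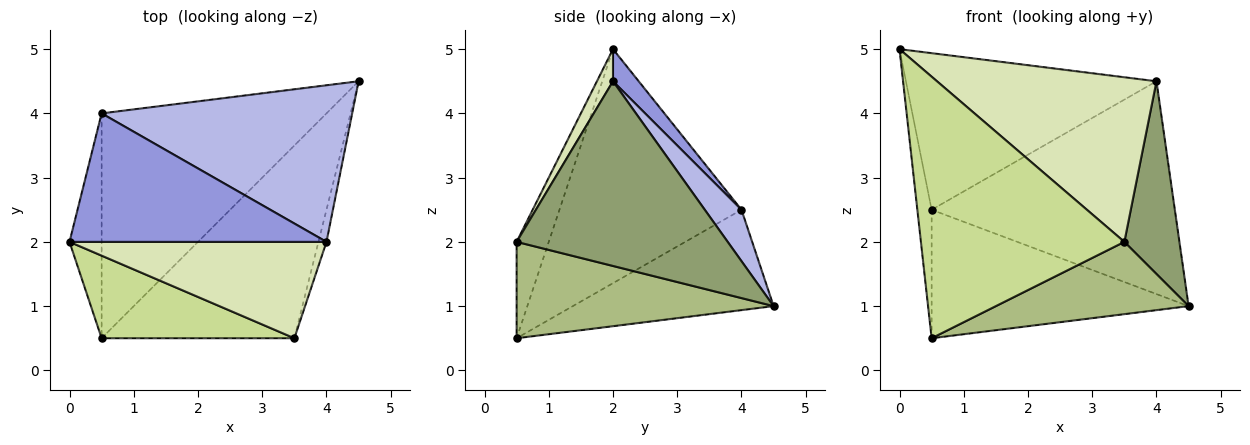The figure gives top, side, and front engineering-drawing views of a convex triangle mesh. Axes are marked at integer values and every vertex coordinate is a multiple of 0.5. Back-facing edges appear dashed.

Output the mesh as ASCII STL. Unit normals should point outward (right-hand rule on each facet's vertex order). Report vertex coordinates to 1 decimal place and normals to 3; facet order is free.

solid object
 facet normal -0.988 0.077 -0.136
  outer loop
   vertex 0.5 4.0 2.5
   vertex 0.5 0.5 0.5
   vertex 0.0 2.0 5.0
  endloop
 endfacet
 facet normal -0.361 0.463 -0.810
  outer loop
   vertex 0.5 4.0 2.5
   vertex 4.5 4.5 1.0
   vertex 0.5 0.5 0.5
  endloop
 endfacet
 facet normal 0.079 0.771 0.632
  outer loop
   vertex 0.5 4.0 2.5
   vertex 0.0 2.0 5.0
   vertex 4.0 2.0 4.5
  endloop
 endfacet
 facet normal 0.121 0.800 0.588
  outer loop
   vertex 0.5 4.0 2.5
   vertex 4.0 2.0 4.5
   vertex 4.5 4.5 1.0
  endloop
 endfacet
 facet normal 0.967 -0.252 -0.042
  outer loop
   vertex 3.5 0.5 2.0
   vertex 4.5 4.5 1.0
   vertex 4.0 2.0 4.5
  endloop
 endfacet
 facet normal 0.424 -0.318 -0.848
  outer loop
   vertex 3.5 0.5 2.0
   vertex 0.5 0.5 0.5
   vertex 4.5 4.5 1.0
  endloop
 endfacet
 facet normal -0.149 -0.943 0.298
  outer loop
   vertex 3.5 0.5 2.0
   vertex 0.0 2.0 5.0
   vertex 0.5 0.5 0.5
  endloop
 endfacet
 facet normal 0.063 -0.861 0.504
  outer loop
   vertex 3.5 0.5 2.0
   vertex 4.0 2.0 4.5
   vertex 0.0 2.0 5.0
  endloop
 endfacet
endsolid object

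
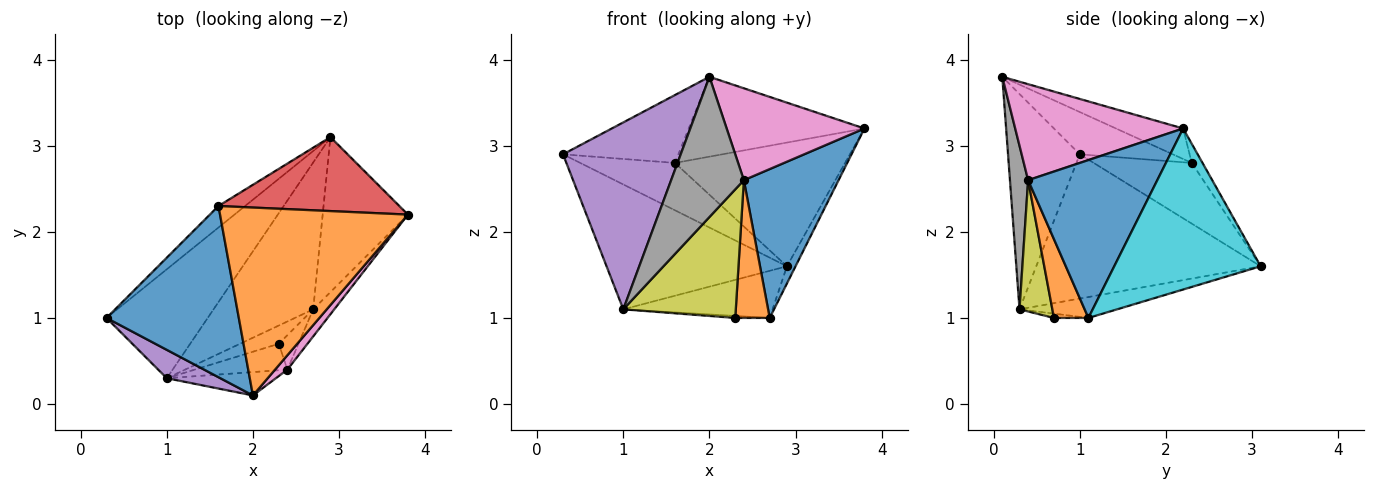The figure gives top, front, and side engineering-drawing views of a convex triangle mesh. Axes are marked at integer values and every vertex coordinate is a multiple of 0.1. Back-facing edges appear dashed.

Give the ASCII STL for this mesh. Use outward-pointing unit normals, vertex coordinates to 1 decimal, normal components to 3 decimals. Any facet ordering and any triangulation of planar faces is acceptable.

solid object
 facet normal -0.285 0.353 0.891
  outer loop
   vertex 1.6 2.3 2.8
   vertex 0.3 1.0 2.9
   vertex 2.0 0.1 3.8
  endloop
 endfacet
 facet normal -0.148 0.387 0.910
  outer loop
   vertex 1.6 2.3 2.8
   vertex 2.0 0.1 3.8
   vertex 3.8 2.2 3.2
  endloop
 endfacet
 facet normal -0.686 0.663 -0.301
  outer loop
   vertex 1.6 2.3 2.8
   vertex 2.9 3.1 1.6
   vertex 0.3 1.0 2.9
  endloop
 endfacet
 facet normal -0.054 0.857 0.513
  outer loop
   vertex 1.6 2.3 2.8
   vertex 3.8 2.2 3.2
   vertex 2.9 3.1 1.6
  endloop
 endfacet
 facet normal -0.516 -0.847 0.128
  outer loop
   vertex 1.0 0.3 1.1
   vertex 2.0 0.1 3.8
   vertex 0.3 1.0 2.9
  endloop
 endfacet
 facet normal -0.684 0.550 -0.480
  outer loop
   vertex 1.0 0.3 1.1
   vertex 0.3 1.0 2.9
   vertex 2.9 3.1 1.6
  endloop
 endfacet
 facet normal 0.769 -0.631 0.099
  outer loop
   vertex 2.4 0.4 2.6
   vertex 3.8 2.2 3.2
   vertex 2.0 0.1 3.8
  endloop
 endfacet
 facet normal 0.239 -0.958 -0.160
  outer loop
   vertex 2.4 0.4 2.6
   vertex 2.0 0.1 3.8
   vertex 1.0 0.3 1.1
  endloop
 endfacet
 facet normal 0.275 -0.942 -0.194
  outer loop
   vertex 2.4 0.4 2.6
   vertex 1.0 0.3 1.1
   vertex 2.3 0.7 1.0
  endloop
 endfacet
 facet normal 0.883 0.052 -0.467
  outer loop
   vertex 2.7 1.1 1.0
   vertex 2.9 3.1 1.6
   vertex 3.8 2.2 3.2
  endloop
 endfacet
 facet normal 0.802 -0.588 -0.107
  outer loop
   vertex 2.7 1.1 1.0
   vertex 3.8 2.2 3.2
   vertex 2.4 0.4 2.6
  endloop
 endfacet
 facet normal 0.696 -0.696 -0.174
  outer loop
   vertex 2.7 1.1 1.0
   vertex 2.4 0.4 2.6
   vertex 2.3 0.7 1.0
  endloop
 endfacet
 facet normal -0.110 0.110 -0.988
  outer loop
   vertex 2.7 1.1 1.0
   vertex 2.3 0.7 1.0
   vertex 1.0 0.3 1.1
  endloop
 endfacet
 facet normal -0.196 0.300 -0.934
  outer loop
   vertex 2.7 1.1 1.0
   vertex 1.0 0.3 1.1
   vertex 2.9 3.1 1.6
  endloop
 endfacet
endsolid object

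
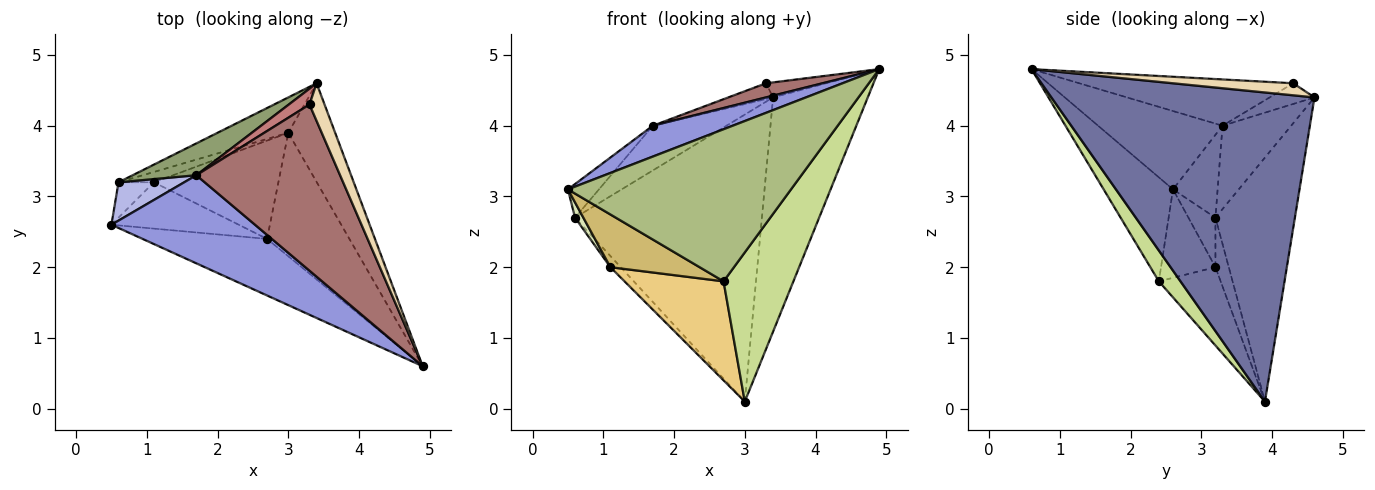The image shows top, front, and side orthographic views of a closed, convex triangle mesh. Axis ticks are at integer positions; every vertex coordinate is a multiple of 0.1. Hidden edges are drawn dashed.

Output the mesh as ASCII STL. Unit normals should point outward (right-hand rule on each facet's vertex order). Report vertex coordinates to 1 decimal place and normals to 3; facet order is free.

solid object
 facet normal 0.932 0.335 -0.141
  outer loop
   vertex 3.0 3.9 0.1
   vertex 3.4 4.6 4.4
   vertex 4.9 0.6 4.8
  endloop
 endfacet
 facet normal -0.389 0.914 -0.113
  outer loop
   vertex 0.6 3.2 2.7
   vertex 3.4 4.6 4.4
   vertex 3.0 3.9 0.1
  endloop
 endfacet
 facet normal -0.458 -0.294 0.839
  outer loop
   vertex 1.7 3.3 4.0
   vertex 0.5 2.6 3.1
   vertex 4.9 0.6 4.8
  endloop
 endfacet
 facet normal -0.688 0.478 0.546
  outer loop
   vertex 1.7 3.3 4.0
   vertex 0.6 3.2 2.7
   vertex 0.5 2.6 3.1
  endloop
 endfacet
 facet normal -0.605 0.649 0.462
  outer loop
   vertex 1.7 3.3 4.0
   vertex 3.4 4.6 4.4
   vertex 0.6 3.2 2.7
  endloop
 endfacet
 facet normal -0.280 -0.900 -0.335
  outer loop
   vertex 2.7 2.4 1.8
   vertex 4.9 0.6 4.8
   vertex 0.5 2.6 3.1
  endloop
 endfacet
 facet normal 0.233 -0.749 -0.620
  outer loop
   vertex 2.7 2.4 1.8
   vertex 3.0 3.9 0.1
   vertex 4.9 0.6 4.8
  endloop
 endfacet
 facet normal -0.789 -0.244 -0.564
  outer loop
   vertex 1.1 3.2 2.0
   vertex 0.5 2.6 3.1
   vertex 0.6 3.2 2.7
  endloop
 endfacet
 facet normal -0.688 0.534 -0.492
  outer loop
   vertex 1.1 3.2 2.0
   vertex 0.6 3.2 2.7
   vertex 3.0 3.9 0.1
  endloop
 endfacet
 facet normal -0.417 -0.683 -0.600
  outer loop
   vertex 1.1 3.2 2.0
   vertex 2.7 2.4 1.8
   vertex 0.5 2.6 3.1
  endloop
 endfacet
 facet normal -0.405 -0.649 -0.644
  outer loop
   vertex 1.1 3.2 2.0
   vertex 3.0 3.9 0.1
   vertex 2.7 2.4 1.8
  endloop
 endfacet
 facet normal 0.596 0.298 0.745
  outer loop
   vertex 3.3 4.3 4.6
   vertex 4.9 0.6 4.8
   vertex 3.4 4.6 4.4
  endloop
 endfacet
 facet normal -0.305 -0.081 0.949
  outer loop
   vertex 3.3 4.3 4.6
   vertex 1.7 3.3 4.0
   vertex 4.9 0.6 4.8
  endloop
 endfacet
 facet normal -0.577 0.577 0.577
  outer loop
   vertex 3.3 4.3 4.6
   vertex 3.4 4.6 4.4
   vertex 1.7 3.3 4.0
  endloop
 endfacet
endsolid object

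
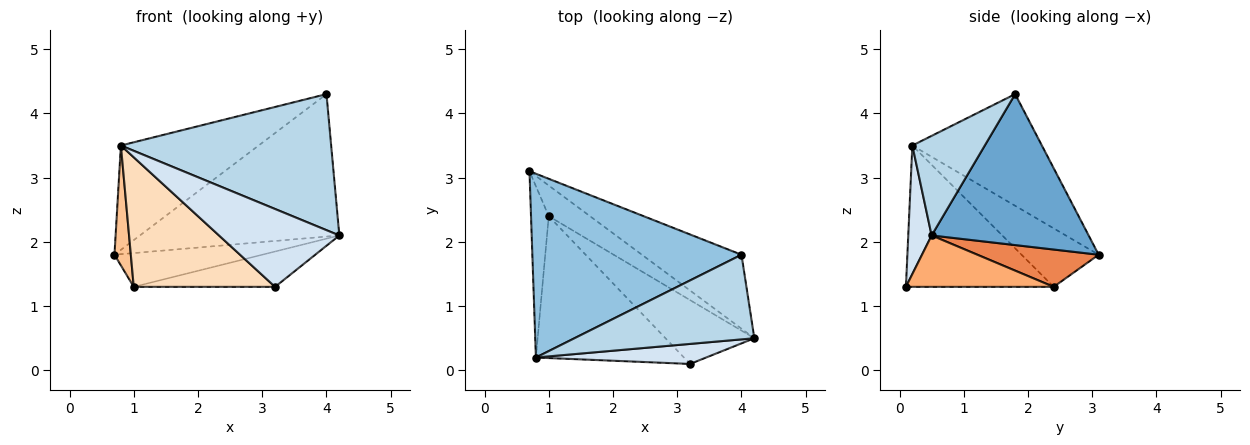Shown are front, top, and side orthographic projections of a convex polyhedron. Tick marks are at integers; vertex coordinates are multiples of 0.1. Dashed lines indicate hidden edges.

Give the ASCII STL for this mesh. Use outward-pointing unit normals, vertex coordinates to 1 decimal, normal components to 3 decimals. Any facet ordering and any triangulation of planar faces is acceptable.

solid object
 facet normal 0.573 0.727 -0.378
  outer loop
   vertex 4.0 1.8 4.3
   vertex 4.2 0.5 2.1
   vertex 0.7 3.1 1.8
  endloop
 endfacet
 facet normal -0.421 0.448 0.789
  outer loop
   vertex 0.8 0.2 3.5
   vertex 4.0 1.8 4.3
   vertex 0.7 3.1 1.8
  endloop
 endfacet
 facet normal 0.281 -0.815 0.507
  outer loop
   vertex 0.8 0.2 3.5
   vertex 4.2 0.5 2.1
   vertex 4.0 1.8 4.3
  endloop
 endfacet
 facet normal 0.185 -0.952 0.245
  outer loop
   vertex 0.8 0.2 3.5
   vertex 3.2 0.1 1.3
   vertex 4.2 0.5 2.1
  endloop
 endfacet
 facet normal 0.519 0.633 -0.574
  outer loop
   vertex 1.0 2.4 1.3
   vertex 0.7 3.1 1.8
   vertex 4.2 0.5 2.1
  endloop
 endfacet
 facet normal 0.452 0.432 -0.781
  outer loop
   vertex 1.0 2.4 1.3
   vertex 4.2 0.5 2.1
   vertex 3.2 0.1 1.3
  endloop
 endfacet
 facet normal -0.938 -0.199 -0.284
  outer loop
   vertex 1.0 2.4 1.3
   vertex 0.8 0.2 3.5
   vertex 0.7 3.1 1.8
  endloop
 endfacet
 facet normal -0.576 -0.551 -0.604
  outer loop
   vertex 1.0 2.4 1.3
   vertex 3.2 0.1 1.3
   vertex 0.8 0.2 3.5
  endloop
 endfacet
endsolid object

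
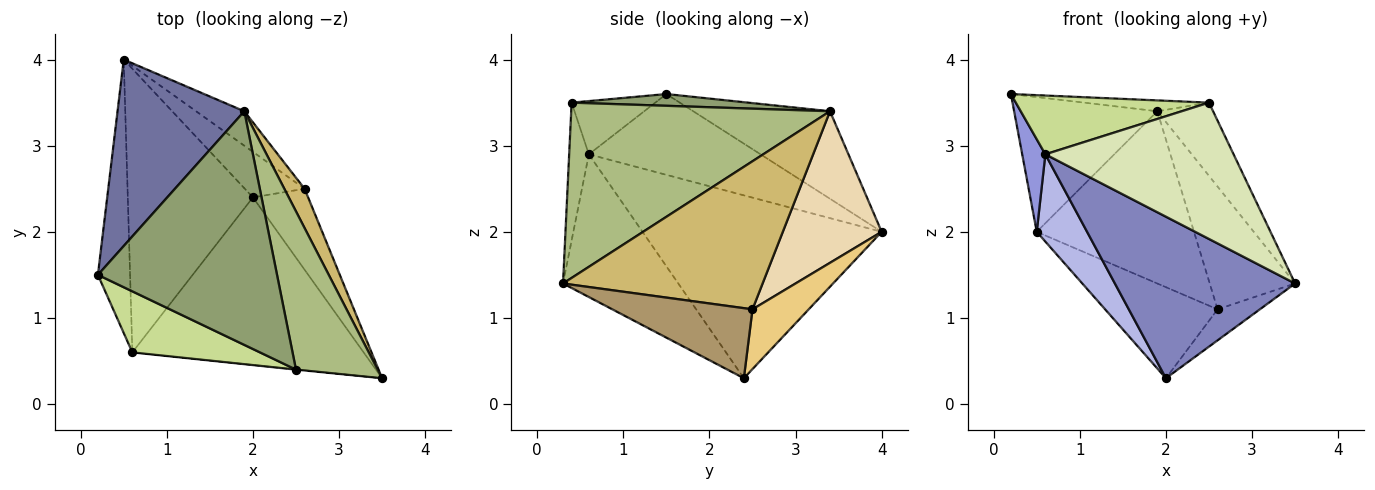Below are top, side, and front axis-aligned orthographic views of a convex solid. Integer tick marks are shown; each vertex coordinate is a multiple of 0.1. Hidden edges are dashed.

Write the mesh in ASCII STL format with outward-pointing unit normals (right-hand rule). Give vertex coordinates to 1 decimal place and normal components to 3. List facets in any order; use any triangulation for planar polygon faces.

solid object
 facet normal -0.488 0.511 0.707
  outer loop
   vertex 1.9 3.4 3.4
   vertex 0.5 4.0 2.0
   vertex 0.2 1.5 3.6
  endloop
 endfacet
 facet normal -0.406 -0.634 -0.658
  outer loop
   vertex 0.6 0.6 2.9
   vertex 2.0 2.4 0.3
   vertex 3.5 0.3 1.4
  endloop
 endfacet
 facet normal -0.922 -0.124 -0.367
  outer loop
   vertex 0.6 0.6 2.9
   vertex 0.2 1.5 3.6
   vertex 0.5 4.0 2.0
  endloop
 endfacet
 facet normal -0.813 -0.171 -0.556
  outer loop
   vertex 0.6 0.6 2.9
   vertex 0.5 4.0 2.0
   vertex 2.0 2.4 0.3
  endloop
 endfacet
 facet normal 0.065 0.046 0.997
  outer loop
   vertex 2.5 0.4 3.5
   vertex 1.9 3.4 3.4
   vertex 0.2 1.5 3.6
  endloop
 endfacet
 facet normal 0.890 0.192 0.414
  outer loop
   vertex 2.5 0.4 3.5
   vertex 3.5 0.3 1.4
   vertex 1.9 3.4 3.4
  endloop
 endfacet
 facet normal -0.288 -0.664 0.690
  outer loop
   vertex 2.5 0.4 3.5
   vertex 0.2 1.5 3.6
   vertex 0.6 0.6 2.9
  endloop
 endfacet
 facet normal -0.104 -0.995 -0.002
  outer loop
   vertex 2.5 0.4 3.5
   vertex 0.6 0.6 2.9
   vertex 3.5 0.3 1.4
  endloop
 endfacet
 facet normal 0.764 0.231 -0.602
  outer loop
   vertex 2.6 2.5 1.1
   vertex 3.5 0.3 1.4
   vertex 2.0 2.4 0.3
  endloop
 endfacet
 facet normal 0.912 0.390 0.125
  outer loop
   vertex 2.6 2.5 1.1
   vertex 1.9 3.4 3.4
   vertex 3.5 0.3 1.4
  endloop
 endfacet
 facet normal 0.408 0.816 -0.408
  outer loop
   vertex 2.6 2.5 1.1
   vertex 2.0 2.4 0.3
   vertex 0.5 4.0 2.0
  endloop
 endfacet
 facet normal 0.525 0.835 -0.167
  outer loop
   vertex 2.6 2.5 1.1
   vertex 0.5 4.0 2.0
   vertex 1.9 3.4 3.4
  endloop
 endfacet
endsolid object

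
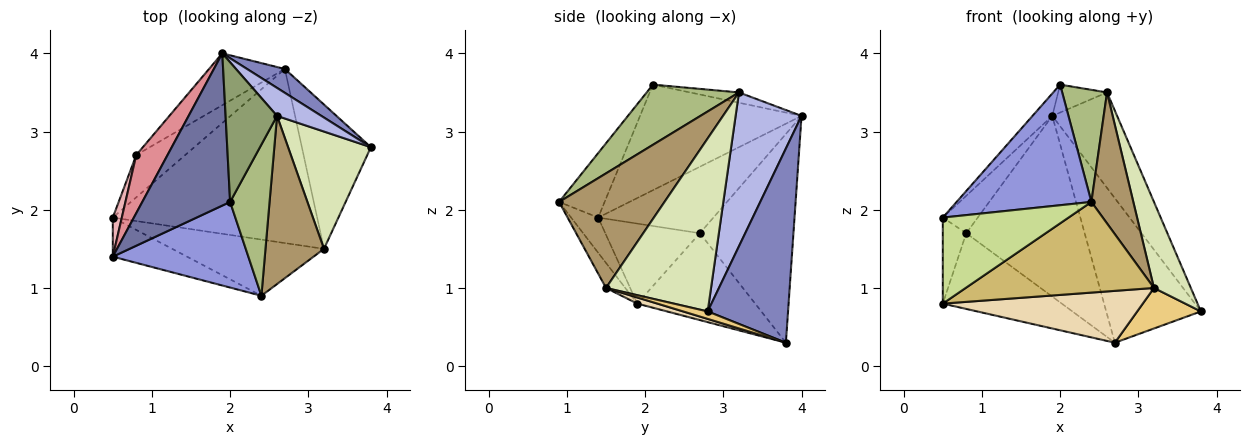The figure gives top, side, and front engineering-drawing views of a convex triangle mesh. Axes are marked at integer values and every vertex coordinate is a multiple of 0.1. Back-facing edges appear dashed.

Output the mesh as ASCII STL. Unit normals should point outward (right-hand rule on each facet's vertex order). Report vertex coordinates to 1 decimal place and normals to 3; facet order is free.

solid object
 facet normal -0.765 0.094 0.637
  outer loop
   vertex 2.0 2.1 3.6
   vertex 1.9 4.0 3.2
   vertex 0.5 1.4 1.9
  endloop
 endfacet
 facet normal 0.642 0.756 0.125
  outer loop
   vertex 2.7 3.8 0.3
   vertex 1.9 4.0 3.2
   vertex 3.8 2.8 0.7
  endloop
 endfacet
 facet normal -0.266 -0.786 0.558
  outer loop
   vertex 2.4 0.9 2.1
   vertex 2.0 2.1 3.6
   vertex 0.5 1.4 1.9
  endloop
 endfacet
 facet normal 0.699 0.687 0.201
  outer loop
   vertex 2.6 3.2 3.5
   vertex 3.8 2.8 0.7
   vertex 1.9 4.0 3.2
  endloop
 endfacet
 facet normal -0.192 0.192 0.962
  outer loop
   vertex 2.6 3.2 3.5
   vertex 1.9 4.0 3.2
   vertex 2.0 2.1 3.6
  endloop
 endfacet
 facet normal 0.775 -0.376 0.508
  outer loop
   vertex 2.6 3.2 3.5
   vertex 2.0 2.1 3.6
   vertex 2.4 0.9 2.1
  endloop
 endfacet
 facet normal -0.192 -0.893 -0.406
  outer loop
   vertex 0.5 1.9 0.8
   vertex 2.4 0.9 2.1
   vertex 0.5 1.4 1.9
  endloop
 endfacet
 facet normal 0.860 -0.302 0.412
  outer loop
   vertex 3.2 1.5 1.0
   vertex 3.8 2.8 0.7
   vertex 2.6 3.2 3.5
  endloop
 endfacet
 facet normal 0.840 -0.334 0.429
  outer loop
   vertex 3.2 1.5 1.0
   vertex 2.6 3.2 3.5
   vertex 2.4 0.9 2.1
  endloop
 endfacet
 facet normal -0.087 -0.847 -0.525
  outer loop
   vertex 3.2 1.5 1.0
   vertex 2.4 0.9 2.1
   vertex 0.5 1.9 0.8
  endloop
 endfacet
 facet normal 0.104 -0.269 -0.958
  outer loop
   vertex 3.2 1.5 1.0
   vertex 2.7 3.8 0.3
   vertex 3.8 2.8 0.7
  endloop
 endfacet
 facet normal 0.029 -0.285 -0.958
  outer loop
   vertex 3.2 1.5 1.0
   vertex 0.5 1.9 0.8
   vertex 2.7 3.8 0.3
  endloop
 endfacet
 facet normal -0.605 0.765 -0.220
  outer loop
   vertex 0.8 2.7 1.7
   vertex 1.9 4.0 3.2
   vertex 2.7 3.8 0.3
  endloop
 endfacet
 facet normal -0.654 0.660 -0.369
  outer loop
   vertex 0.8 2.7 1.7
   vertex 2.7 3.8 0.3
   vertex 0.5 1.9 0.8
  endloop
 endfacet
 facet normal -0.873 0.265 0.411
  outer loop
   vertex 0.8 2.7 1.7
   vertex 0.5 1.4 1.9
   vertex 1.9 4.0 3.2
  endloop
 endfacet
 facet normal -0.965 0.239 0.109
  outer loop
   vertex 0.8 2.7 1.7
   vertex 0.5 1.9 0.8
   vertex 0.5 1.4 1.9
  endloop
 endfacet
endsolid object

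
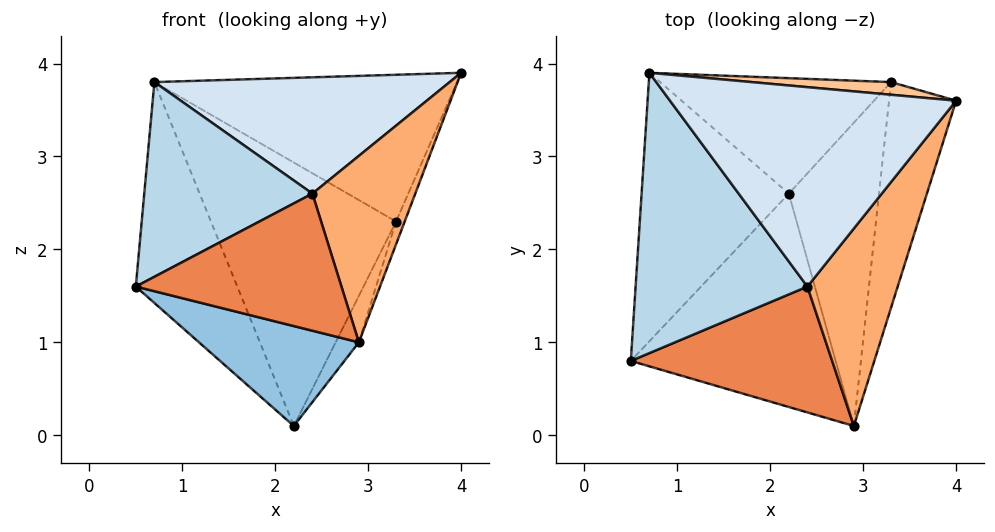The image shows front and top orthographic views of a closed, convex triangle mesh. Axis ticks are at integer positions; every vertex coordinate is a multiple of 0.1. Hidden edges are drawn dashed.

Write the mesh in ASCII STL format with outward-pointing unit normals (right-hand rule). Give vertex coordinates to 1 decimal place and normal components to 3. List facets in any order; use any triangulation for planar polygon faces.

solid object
 facet normal -0.804 0.377 -0.459
  outer loop
   vertex 2.2 2.6 0.1
   vertex 0.5 0.8 1.6
   vertex 0.7 3.9 3.8
  endloop
 endfacet
 facet normal -0.330 -0.400 -0.855
  outer loop
   vertex 2.9 0.1 1.0
   vertex 0.5 0.8 1.6
   vertex 2.2 2.6 0.1
  endloop
 endfacet
 facet normal -0.189 -0.560 0.807
  outer loop
   vertex 2.4 1.6 2.6
   vertex 0.7 3.9 3.8
   vertex 0.5 0.8 1.6
  endloop
 endfacet
 facet normal -0.072 -0.503 0.862
  outer loop
   vertex 2.4 1.6 2.6
   vertex 4.0 3.6 3.9
   vertex 0.7 3.9 3.8
  endloop
 endfacet
 facet normal -0.046 -0.736 0.676
  outer loop
   vertex 2.4 1.6 2.6
   vertex 0.5 0.8 1.6
   vertex 2.9 0.1 1.0
  endloop
 endfacet
 facet normal 0.258 -0.663 0.702
  outer loop
   vertex 2.4 1.6 2.6
   vertex 2.9 0.1 1.0
   vertex 4.0 3.6 3.9
  endloop
 endfacet
 facet normal 0.088 0.992 0.086
  outer loop
   vertex 3.3 3.8 2.3
   vertex 0.7 3.9 3.8
   vertex 4.0 3.6 3.9
  endloop
 endfacet
 facet normal -0.193 0.899 -0.394
  outer loop
   vertex 3.3 3.8 2.3
   vertex 2.2 2.6 0.1
   vertex 0.7 3.9 3.8
  endloop
 endfacet
 facet normal 0.917 0.040 -0.396
  outer loop
   vertex 3.3 3.8 2.3
   vertex 4.0 3.6 3.9
   vertex 2.9 0.1 1.0
  endloop
 endfacet
 facet normal 0.875 0.073 -0.478
  outer loop
   vertex 3.3 3.8 2.3
   vertex 2.9 0.1 1.0
   vertex 2.2 2.6 0.1
  endloop
 endfacet
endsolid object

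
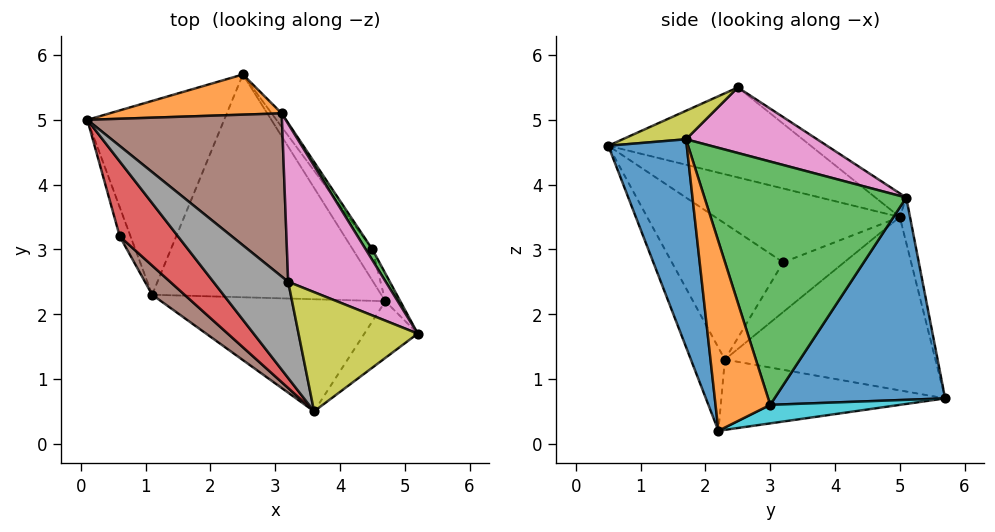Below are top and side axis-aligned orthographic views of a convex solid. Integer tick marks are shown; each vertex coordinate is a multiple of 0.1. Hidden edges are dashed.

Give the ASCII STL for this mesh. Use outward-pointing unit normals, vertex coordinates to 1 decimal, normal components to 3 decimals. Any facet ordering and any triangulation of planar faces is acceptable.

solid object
 facet normal 0.599 -0.786 -0.154
  outer loop
   vertex 3.6 0.5 4.6
   vertex 4.7 2.2 0.2
   vertex 5.2 1.7 4.7
  endloop
 endfacet
 facet normal -0.053 0.978 0.200
  outer loop
   vertex 3.1 5.1 3.8
   vertex 2.5 5.7 0.7
   vertex 0.1 5.0 3.5
  endloop
 endfacet
 facet normal -0.144 -0.910 -0.388
  outer loop
   vertex 1.1 2.3 1.3
   vertex 4.7 2.2 0.2
   vertex 3.6 0.5 4.6
  endloop
 endfacet
 facet normal -0.768 0.209 -0.606
  outer loop
   vertex 1.1 2.3 1.3
   vertex 0.1 5.0 3.5
   vertex 2.5 5.7 0.7
  endloop
 endfacet
 facet normal -0.293 -0.048 -0.955
  outer loop
   vertex 1.1 2.3 1.3
   vertex 2.5 5.7 0.7
   vertex 4.7 2.2 0.2
  endloop
 endfacet
 facet normal -0.101 0.542 0.834
  outer loop
   vertex 3.2 2.5 5.5
   vertex 3.1 5.1 3.8
   vertex 0.1 5.0 3.5
  endloop
 endfacet
 facet normal 0.486 0.491 0.723
  outer loop
   vertex 3.2 2.5 5.5
   vertex 5.2 1.7 4.7
   vertex 3.1 5.1 3.8
  endloop
 endfacet
 facet normal -0.703 -0.404 0.585
  outer loop
   vertex 3.2 2.5 5.5
   vertex 0.1 5.0 3.5
   vertex 3.6 0.5 4.6
  endloop
 endfacet
 facet normal 0.217 -0.364 0.906
  outer loop
   vertex 3.2 2.5 5.5
   vertex 3.6 0.5 4.6
   vertex 5.2 1.7 4.7
  endloop
 endfacet
 facet normal 0.605 0.472 -0.641
  outer loop
   vertex 4.5 3.0 0.6
   vertex 4.7 2.2 0.2
   vertex 2.5 5.7 0.7
  endloop
 endfacet
 facet normal 0.802 0.596 -0.040
  outer loop
   vertex 4.5 3.0 0.6
   vertex 2.5 5.7 0.7
   vertex 3.1 5.1 3.8
  endloop
 endfacet
 facet normal 0.958 0.277 -0.076
  outer loop
   vertex 4.5 3.0 0.6
   vertex 5.2 1.7 4.7
   vertex 4.7 2.2 0.2
  endloop
 endfacet
 facet normal 0.848 0.530 0.023
  outer loop
   vertex 4.5 3.0 0.6
   vertex 3.1 5.1 3.8
   vertex 5.2 1.7 4.7
  endloop
 endfacet
 facet normal -0.713 -0.417 0.563
  outer loop
   vertex 0.6 3.2 2.8
   vertex 3.6 0.5 4.6
   vertex 0.1 5.0 3.5
  endloop
 endfacet
 facet normal -0.960 -0.186 -0.209
  outer loop
   vertex 0.6 3.2 2.8
   vertex 0.1 5.0 3.5
   vertex 1.1 2.3 1.3
  endloop
 endfacet
 facet normal -0.714 -0.680 0.170
  outer loop
   vertex 0.6 3.2 2.8
   vertex 1.1 2.3 1.3
   vertex 3.6 0.5 4.6
  endloop
 endfacet
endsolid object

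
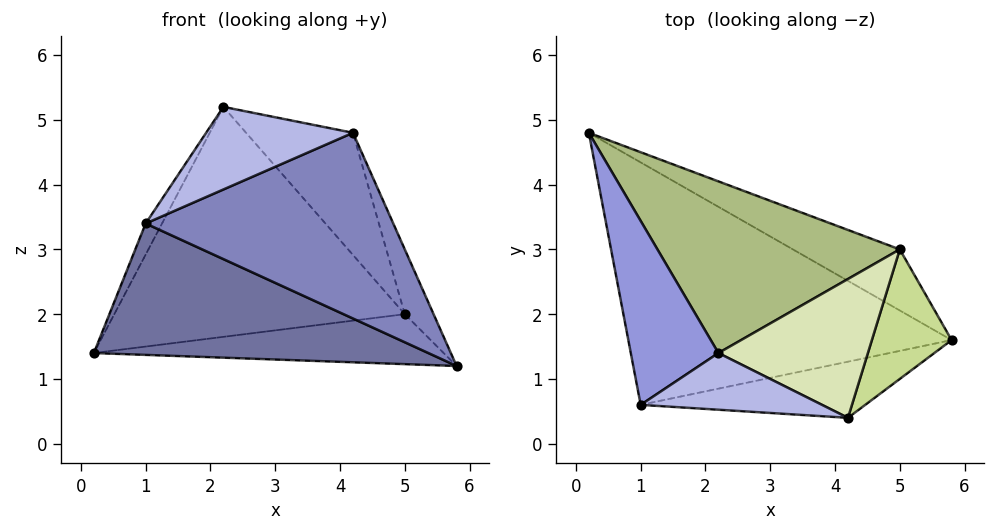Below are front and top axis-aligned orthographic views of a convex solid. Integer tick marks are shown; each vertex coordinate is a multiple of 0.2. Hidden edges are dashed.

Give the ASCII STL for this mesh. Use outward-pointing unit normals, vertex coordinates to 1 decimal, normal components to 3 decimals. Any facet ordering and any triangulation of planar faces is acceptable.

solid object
 facet normal -0.291 -0.456 -0.841
  outer loop
   vertex 1.0 0.6 3.4
   vertex 0.2 4.8 1.4
   vertex 5.8 1.6 1.2
  endloop
 endfacet
 facet normal 0.067 -0.955 -0.289
  outer loop
   vertex 1.0 0.6 3.4
   vertex 5.8 1.6 1.2
   vertex 4.2 0.4 4.8
  endloop
 endfacet
 facet normal -0.847 0.089 0.525
  outer loop
   vertex 1.0 0.6 3.4
   vertex 2.2 1.4 5.2
   vertex 0.2 4.8 1.4
  endloop
 endfacet
 facet normal -0.287 -0.790 0.542
  outer loop
   vertex 1.0 0.6 3.4
   vertex 4.2 0.4 4.8
   vertex 2.2 1.4 5.2
  endloop
 endfacet
 facet normal 0.317 0.601 -0.734
  outer loop
   vertex 5.0 3.0 2.0
   vertex 5.8 1.6 1.2
   vertex 0.2 4.8 1.4
  endloop
 endfacet
 facet normal 0.220 0.782 0.584
  outer loop
   vertex 5.0 3.0 2.0
   vertex 0.2 4.8 1.4
   vertex 2.2 1.4 5.2
  endloop
 endfacet
 facet normal 0.859 0.229 0.458
  outer loop
   vertex 5.0 3.0 2.0
   vertex 4.2 0.4 4.8
   vertex 5.8 1.6 1.2
  endloop
 endfacet
 facet normal 0.433 0.595 0.677
  outer loop
   vertex 5.0 3.0 2.0
   vertex 2.2 1.4 5.2
   vertex 4.2 0.4 4.8
  endloop
 endfacet
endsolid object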